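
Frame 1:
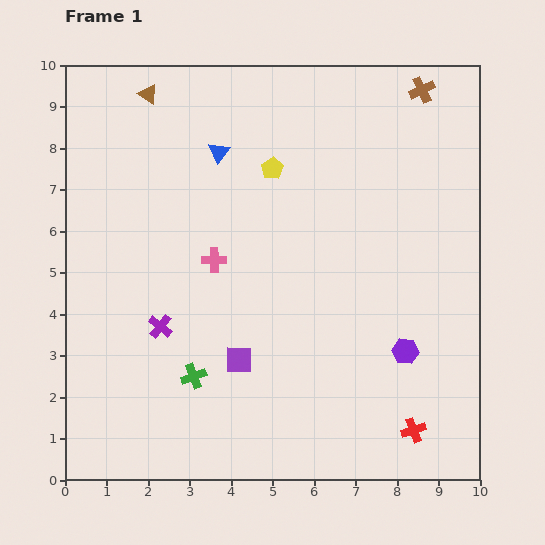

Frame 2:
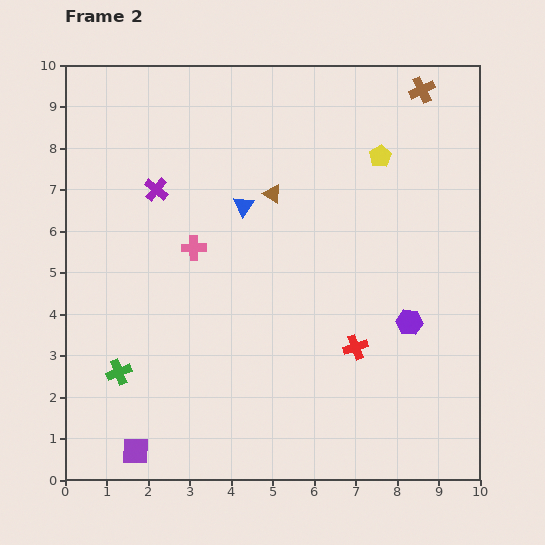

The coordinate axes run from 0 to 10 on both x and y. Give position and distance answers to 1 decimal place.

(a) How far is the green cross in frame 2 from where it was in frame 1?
1.8

The green cross moved from (3.1, 2.5) to (1.3, 2.6), a distance of √(1.8² + 0.1²) ≈ 1.8.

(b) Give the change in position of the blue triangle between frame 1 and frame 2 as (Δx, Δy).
(0.6, -1.3)

The blue triangle was at (3.7, 7.9) in frame 1 and (4.3, 6.6) in frame 2.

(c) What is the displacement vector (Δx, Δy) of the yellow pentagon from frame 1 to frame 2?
(2.6, 0.3)

The yellow pentagon was at (5.0, 7.5) in frame 1 and (7.6, 7.8) in frame 2.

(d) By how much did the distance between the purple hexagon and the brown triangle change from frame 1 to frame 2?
-4.3

Distance in frame 1: 8.8. Distance in frame 2: 4.5.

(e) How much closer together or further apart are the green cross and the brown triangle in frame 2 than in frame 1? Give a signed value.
-1.2

Distance in frame 1: 6.9. Distance in frame 2: 5.7.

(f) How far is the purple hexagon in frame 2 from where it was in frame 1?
0.7

The purple hexagon moved from (8.2, 3.1) to (8.3, 3.8), a distance of √(0.1² + 0.7²) ≈ 0.7.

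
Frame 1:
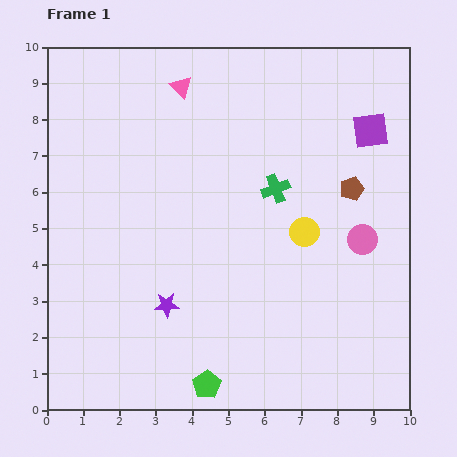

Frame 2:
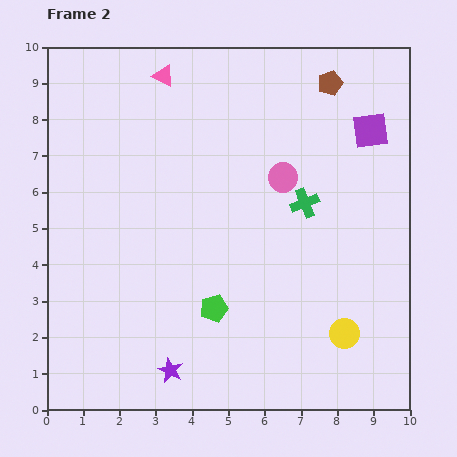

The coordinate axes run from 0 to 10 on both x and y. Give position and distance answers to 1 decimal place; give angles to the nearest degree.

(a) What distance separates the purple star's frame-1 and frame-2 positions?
1.8

The purple star moved from (3.3, 2.9) to (3.4, 1.1), a distance of √(0.1² + 1.8²) ≈ 1.8.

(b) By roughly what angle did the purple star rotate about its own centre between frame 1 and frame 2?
28° clockwise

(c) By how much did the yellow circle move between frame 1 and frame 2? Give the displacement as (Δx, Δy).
(1.1, -2.8)

The yellow circle was at (7.1, 4.9) in frame 1 and (8.2, 2.1) in frame 2.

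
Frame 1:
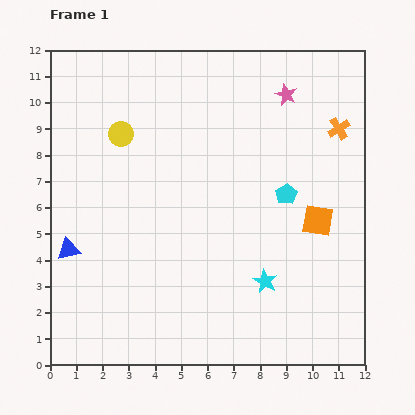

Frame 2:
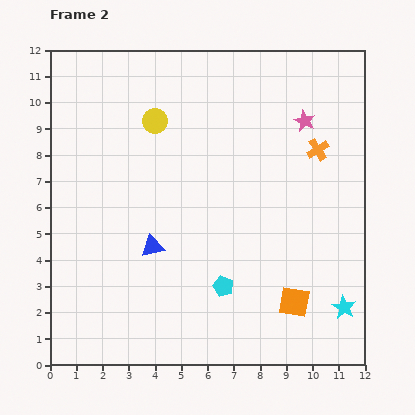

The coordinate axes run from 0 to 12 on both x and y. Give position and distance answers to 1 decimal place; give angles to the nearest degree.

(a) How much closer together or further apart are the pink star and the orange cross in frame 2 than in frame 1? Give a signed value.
-1.2

Distance in frame 1: 2.4. Distance in frame 2: 1.2.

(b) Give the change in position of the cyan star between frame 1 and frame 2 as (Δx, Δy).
(3.0, -1.0)

The cyan star was at (8.2, 3.2) in frame 1 and (11.2, 2.2) in frame 2.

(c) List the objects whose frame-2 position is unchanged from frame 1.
none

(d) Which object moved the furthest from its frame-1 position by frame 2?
the cyan pentagon

(moved 4.2; next 3.2)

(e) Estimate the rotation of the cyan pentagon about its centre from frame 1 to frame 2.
19° counter-clockwise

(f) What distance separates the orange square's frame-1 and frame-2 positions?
3.2

The orange square moved from (10.2, 5.5) to (9.3, 2.4), a distance of √(0.9² + 3.1²) ≈ 3.2.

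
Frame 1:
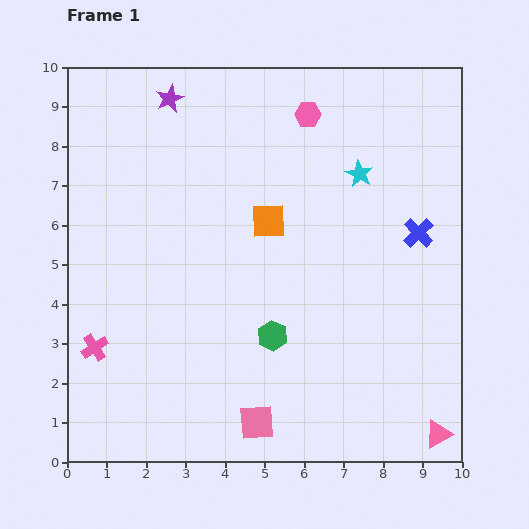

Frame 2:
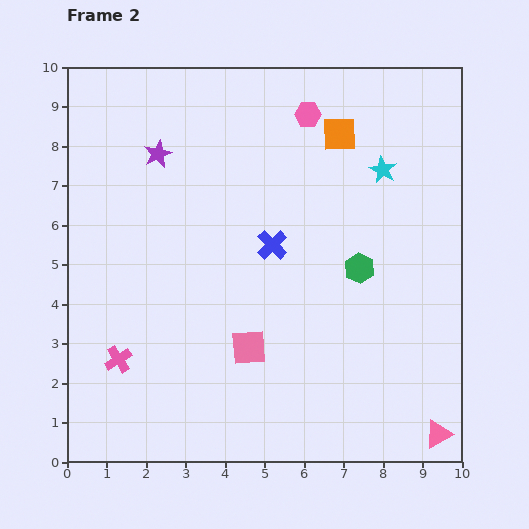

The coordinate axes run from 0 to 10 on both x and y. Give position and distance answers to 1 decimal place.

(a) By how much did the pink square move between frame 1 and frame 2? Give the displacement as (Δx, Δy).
(-0.2, 1.9)

The pink square was at (4.8, 1.0) in frame 1 and (4.6, 2.9) in frame 2.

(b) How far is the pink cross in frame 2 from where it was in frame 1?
0.7

The pink cross moved from (0.7, 2.9) to (1.3, 2.6), a distance of √(0.6² + 0.3²) ≈ 0.7.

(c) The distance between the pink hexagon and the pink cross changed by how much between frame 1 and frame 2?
-0.2

Distance in frame 1: 8.0. Distance in frame 2: 7.8.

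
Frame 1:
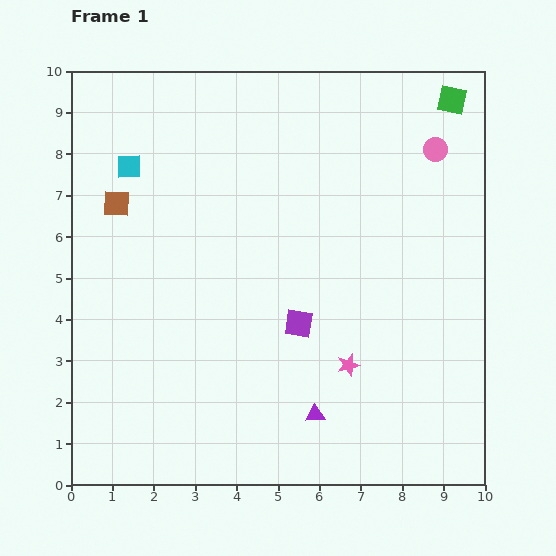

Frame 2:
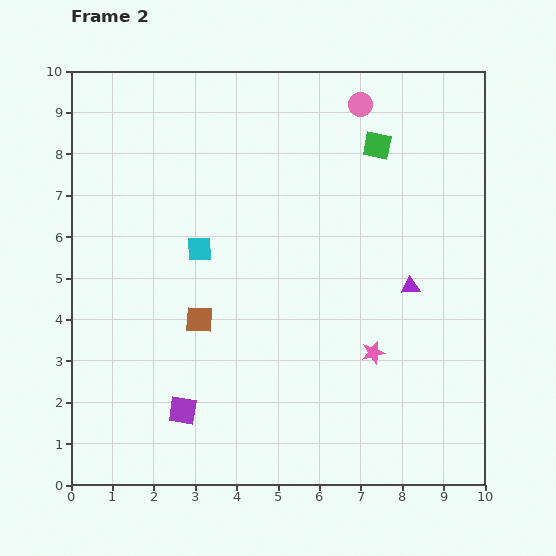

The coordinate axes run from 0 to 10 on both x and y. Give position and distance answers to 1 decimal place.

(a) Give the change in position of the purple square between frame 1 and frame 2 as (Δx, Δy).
(-2.8, -2.1)

The purple square was at (5.5, 3.9) in frame 1 and (2.7, 1.8) in frame 2.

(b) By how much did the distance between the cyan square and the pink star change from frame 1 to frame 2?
-2.3

Distance in frame 1: 7.2. Distance in frame 2: 4.9.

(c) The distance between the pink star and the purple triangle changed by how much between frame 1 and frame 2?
+0.4

Distance in frame 1: 1.4. Distance in frame 2: 1.8.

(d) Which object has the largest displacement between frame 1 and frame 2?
the purple triangle

(moved 3.9; next 3.5)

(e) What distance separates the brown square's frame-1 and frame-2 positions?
3.4

The brown square moved from (1.1, 6.8) to (3.1, 4.0), a distance of √(2.0² + 2.8²) ≈ 3.4.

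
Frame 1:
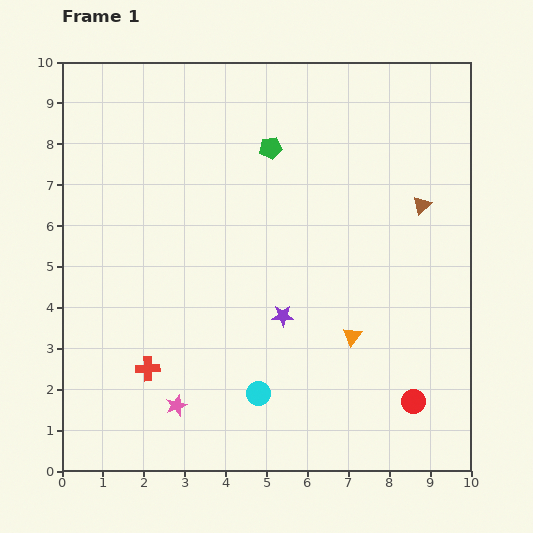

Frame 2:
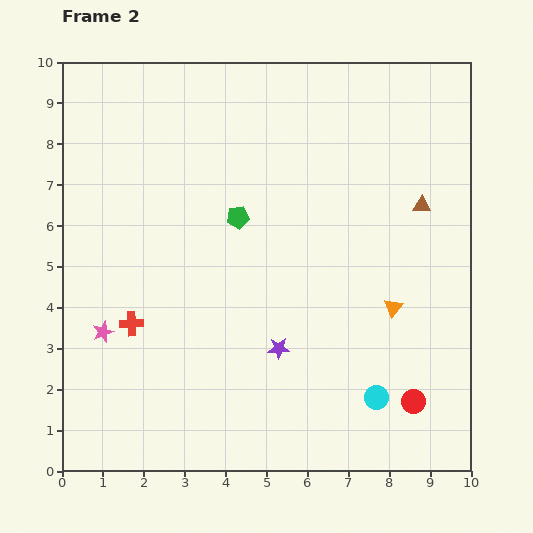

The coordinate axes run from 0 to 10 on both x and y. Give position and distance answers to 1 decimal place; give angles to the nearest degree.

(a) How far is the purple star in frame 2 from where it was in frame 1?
0.8

The purple star moved from (5.4, 3.8) to (5.3, 3.0), a distance of √(0.1² + 0.8²) ≈ 0.8.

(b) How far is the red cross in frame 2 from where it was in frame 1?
1.2

The red cross moved from (2.1, 2.5) to (1.7, 3.6), a distance of √(0.4² + 1.1²) ≈ 1.2.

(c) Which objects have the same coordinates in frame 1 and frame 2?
the red circle, the brown triangle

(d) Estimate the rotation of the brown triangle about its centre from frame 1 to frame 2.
45° clockwise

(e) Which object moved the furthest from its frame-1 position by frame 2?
the cyan circle

(moved 2.9; next 2.5)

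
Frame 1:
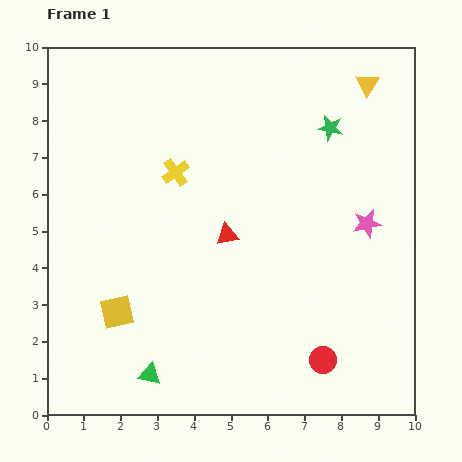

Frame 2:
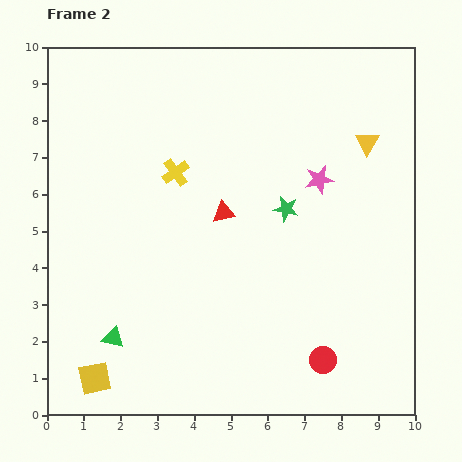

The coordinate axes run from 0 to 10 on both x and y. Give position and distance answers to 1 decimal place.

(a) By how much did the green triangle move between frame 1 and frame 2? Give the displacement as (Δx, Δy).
(-1.0, 1.0)

The green triangle was at (2.8, 1.1) in frame 1 and (1.8, 2.1) in frame 2.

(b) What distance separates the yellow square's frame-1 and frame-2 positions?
1.9

The yellow square moved from (1.9, 2.8) to (1.3, 1.0), a distance of √(0.6² + 1.8²) ≈ 1.9.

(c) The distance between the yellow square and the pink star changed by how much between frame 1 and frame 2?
+0.9

Distance in frame 1: 7.2. Distance in frame 2: 8.1.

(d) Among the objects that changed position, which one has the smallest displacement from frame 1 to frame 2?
the red triangle

(moved 0.6)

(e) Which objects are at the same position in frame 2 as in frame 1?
the red circle, the yellow cross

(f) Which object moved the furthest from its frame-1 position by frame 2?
the green star

(moved 2.5; next 1.9)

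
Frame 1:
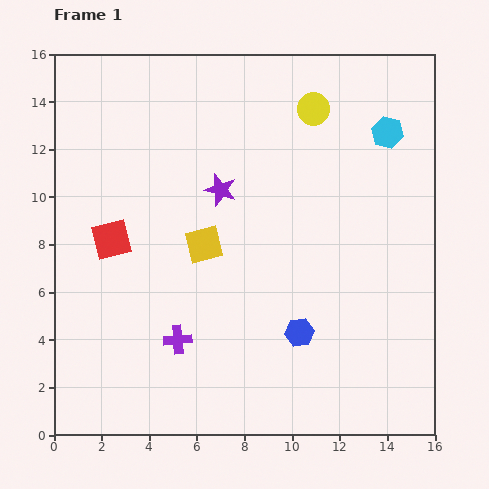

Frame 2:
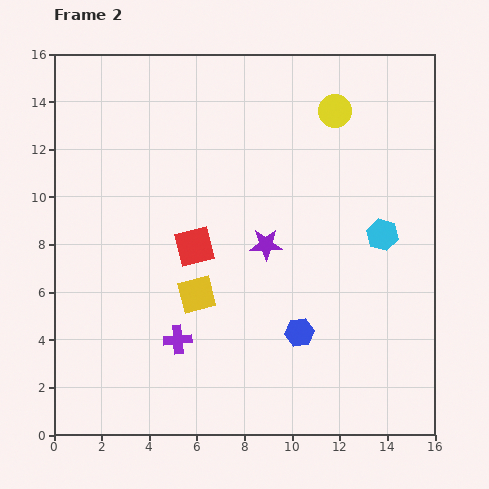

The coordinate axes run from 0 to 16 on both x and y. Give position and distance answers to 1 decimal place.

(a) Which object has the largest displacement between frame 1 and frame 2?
the cyan hexagon

(moved 4.3; next 3.5)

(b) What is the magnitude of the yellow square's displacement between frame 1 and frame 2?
2.1

The yellow square moved from (6.3, 8.0) to (6.0, 5.9), a distance of √(0.3² + 2.1²) ≈ 2.1.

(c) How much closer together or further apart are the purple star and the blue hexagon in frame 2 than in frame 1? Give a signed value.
-2.8

Distance in frame 1: 6.8. Distance in frame 2: 4.0.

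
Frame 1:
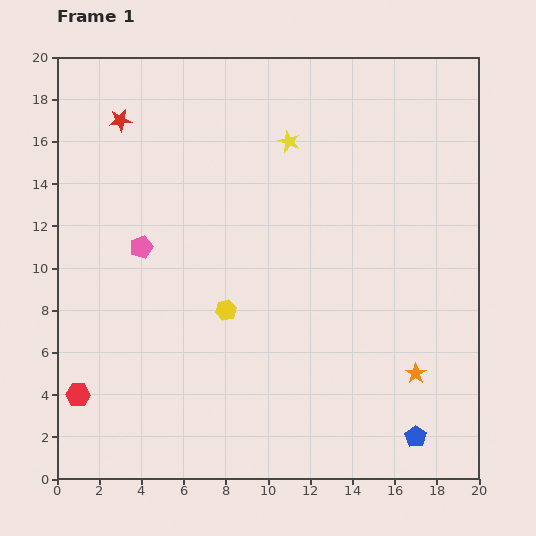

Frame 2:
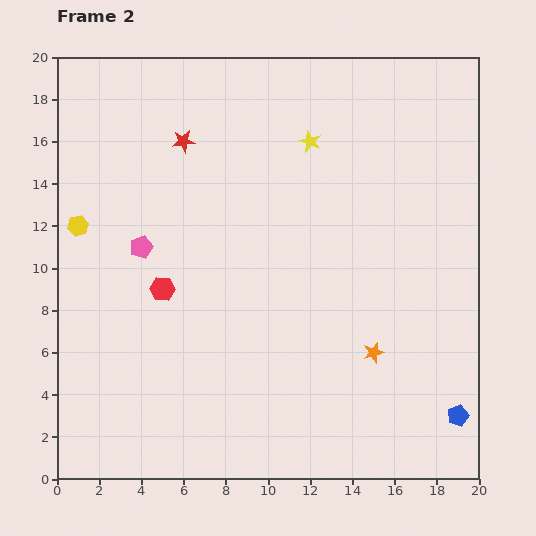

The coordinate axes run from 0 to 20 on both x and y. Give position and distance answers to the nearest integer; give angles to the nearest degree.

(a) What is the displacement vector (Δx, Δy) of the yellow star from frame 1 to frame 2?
(1, 0)

The yellow star was at (11, 16) in frame 1 and (12, 16) in frame 2.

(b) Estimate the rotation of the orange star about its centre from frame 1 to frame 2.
21° clockwise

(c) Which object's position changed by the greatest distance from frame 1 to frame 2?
the yellow hexagon

(moved 8; next 6)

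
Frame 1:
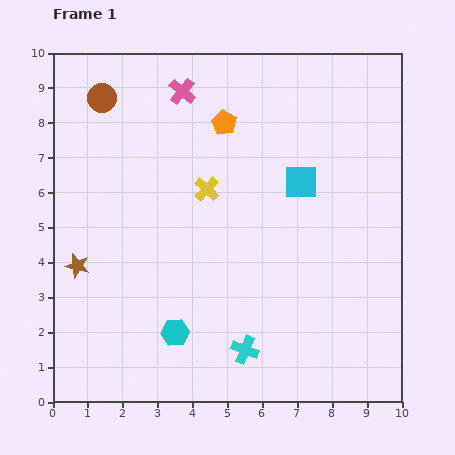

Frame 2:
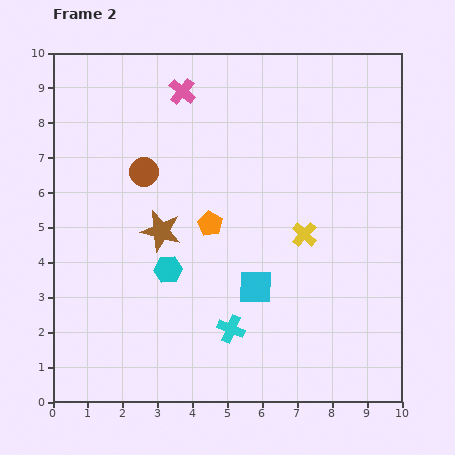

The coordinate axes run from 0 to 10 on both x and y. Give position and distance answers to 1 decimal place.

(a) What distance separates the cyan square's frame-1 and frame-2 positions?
3.3

The cyan square moved from (7.1, 6.3) to (5.8, 3.3), a distance of √(1.3² + 3.0²) ≈ 3.3.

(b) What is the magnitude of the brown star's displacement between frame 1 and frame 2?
2.6

The brown star moved from (0.7, 3.9) to (3.1, 4.9), a distance of √(2.4² + 1.0²) ≈ 2.6.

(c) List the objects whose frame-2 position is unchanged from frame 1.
the pink cross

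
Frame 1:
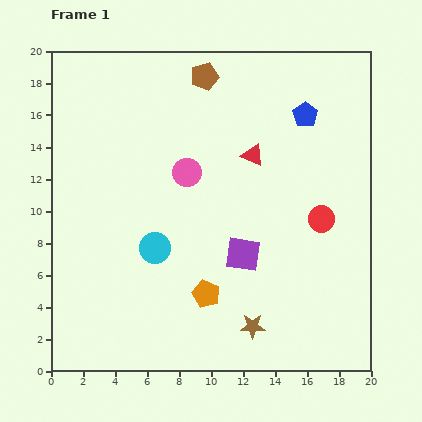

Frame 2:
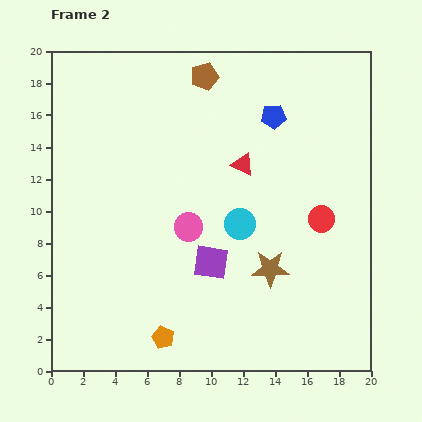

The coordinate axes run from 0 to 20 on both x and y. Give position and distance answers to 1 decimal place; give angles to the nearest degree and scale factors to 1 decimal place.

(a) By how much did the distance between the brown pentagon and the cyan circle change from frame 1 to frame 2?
-1.6

Distance in frame 1: 11.1. Distance in frame 2: 9.5.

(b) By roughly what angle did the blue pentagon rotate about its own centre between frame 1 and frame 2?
31° clockwise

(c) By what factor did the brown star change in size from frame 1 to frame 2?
1.5×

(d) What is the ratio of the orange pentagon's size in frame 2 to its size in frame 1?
0.8×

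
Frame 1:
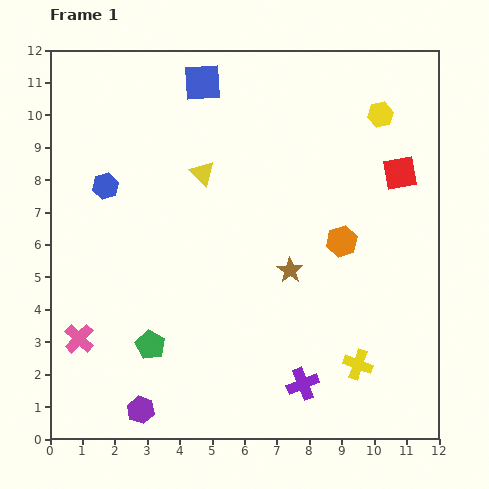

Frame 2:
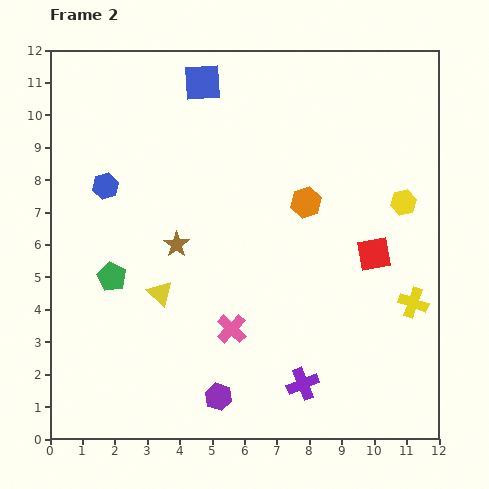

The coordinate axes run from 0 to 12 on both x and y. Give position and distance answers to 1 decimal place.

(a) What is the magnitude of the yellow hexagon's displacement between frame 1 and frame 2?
2.8

The yellow hexagon moved from (10.2, 10.0) to (10.9, 7.3), a distance of √(0.7² + 2.7²) ≈ 2.8.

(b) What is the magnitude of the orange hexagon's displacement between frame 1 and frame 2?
1.6

The orange hexagon moved from (9.0, 6.1) to (7.9, 7.3), a distance of √(1.1² + 1.2²) ≈ 1.6.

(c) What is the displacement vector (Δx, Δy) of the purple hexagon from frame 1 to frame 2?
(2.4, 0.4)

The purple hexagon was at (2.8, 0.9) in frame 1 and (5.2, 1.3) in frame 2.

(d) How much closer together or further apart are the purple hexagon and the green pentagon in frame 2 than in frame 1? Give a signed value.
+3.0

Distance in frame 1: 2.0. Distance in frame 2: 5.0.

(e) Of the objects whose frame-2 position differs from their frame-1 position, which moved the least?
the orange hexagon

(moved 1.6)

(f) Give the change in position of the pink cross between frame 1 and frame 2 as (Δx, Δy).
(4.7, 0.3)

The pink cross was at (0.9, 3.1) in frame 1 and (5.6, 3.4) in frame 2.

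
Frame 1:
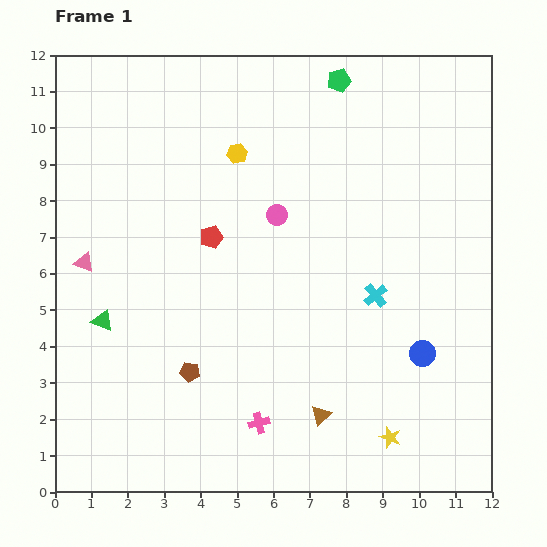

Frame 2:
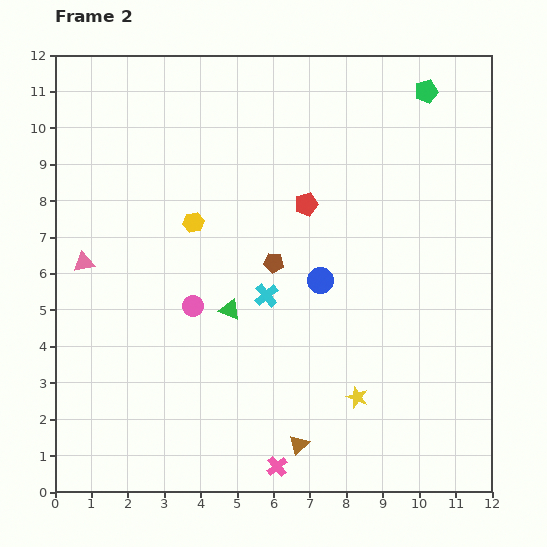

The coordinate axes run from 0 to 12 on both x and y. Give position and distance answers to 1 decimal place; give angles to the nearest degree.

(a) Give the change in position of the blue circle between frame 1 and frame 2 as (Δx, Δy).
(-2.8, 2.0)

The blue circle was at (10.1, 3.8) in frame 1 and (7.3, 5.8) in frame 2.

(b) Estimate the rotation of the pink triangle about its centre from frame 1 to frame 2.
29° counter-clockwise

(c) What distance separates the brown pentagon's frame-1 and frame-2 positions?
3.8

The brown pentagon moved from (3.7, 3.3) to (6.0, 6.3), a distance of √(2.3² + 3.0²) ≈ 3.8.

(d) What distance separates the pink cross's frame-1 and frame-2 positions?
1.3

The pink cross moved from (5.6, 1.9) to (6.1, 0.7), a distance of √(0.5² + 1.2²) ≈ 1.3.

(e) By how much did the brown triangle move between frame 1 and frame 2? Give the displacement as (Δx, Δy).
(-0.6, -0.8)

The brown triangle was at (7.3, 2.1) in frame 1 and (6.7, 1.3) in frame 2.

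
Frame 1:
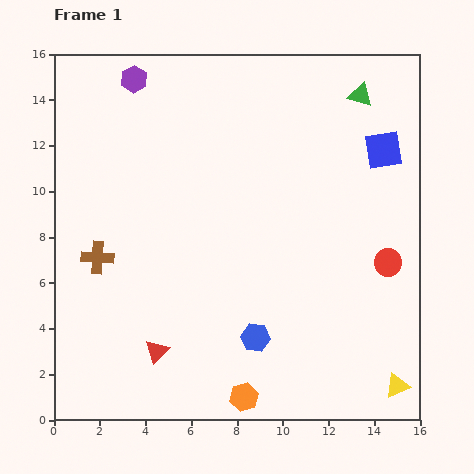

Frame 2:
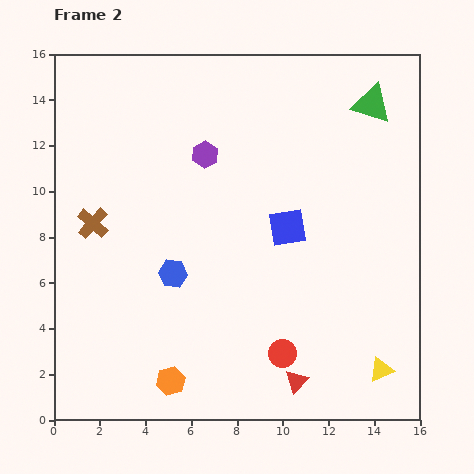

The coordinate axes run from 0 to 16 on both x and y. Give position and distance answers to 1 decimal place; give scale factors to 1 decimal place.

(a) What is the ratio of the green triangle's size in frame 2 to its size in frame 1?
1.6×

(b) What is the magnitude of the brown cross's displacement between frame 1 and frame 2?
1.5

The brown cross moved from (1.9, 7.1) to (1.7, 8.6), a distance of √(0.2² + 1.5²) ≈ 1.5.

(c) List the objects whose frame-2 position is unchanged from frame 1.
none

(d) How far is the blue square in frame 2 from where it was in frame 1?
5.4

The blue square moved from (14.4, 11.8) to (10.2, 8.4), a distance of √(4.2² + 3.4²) ≈ 5.4.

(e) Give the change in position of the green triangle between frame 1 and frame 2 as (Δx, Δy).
(0.5, -0.4)

The green triangle was at (13.4, 14.2) in frame 1 and (13.9, 13.8) in frame 2.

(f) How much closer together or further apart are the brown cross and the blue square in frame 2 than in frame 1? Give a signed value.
-4.9

Distance in frame 1: 13.4. Distance in frame 2: 8.5.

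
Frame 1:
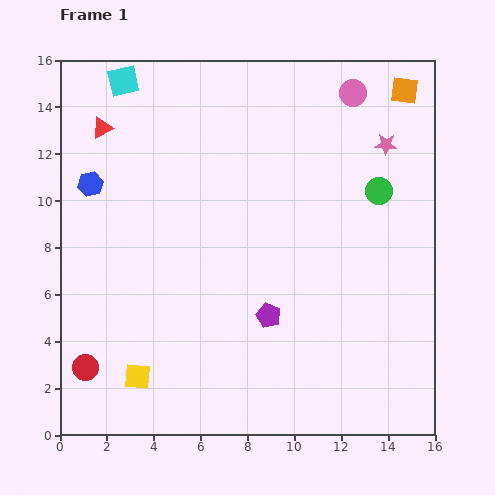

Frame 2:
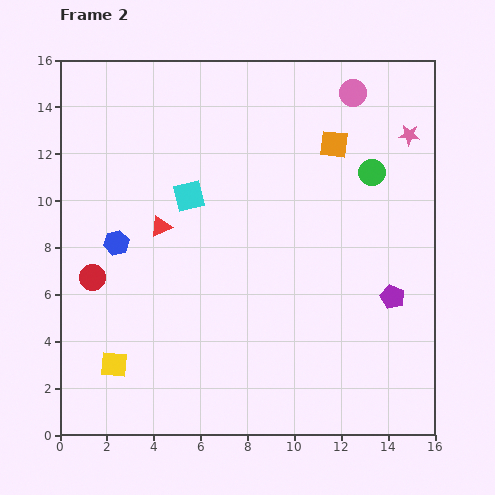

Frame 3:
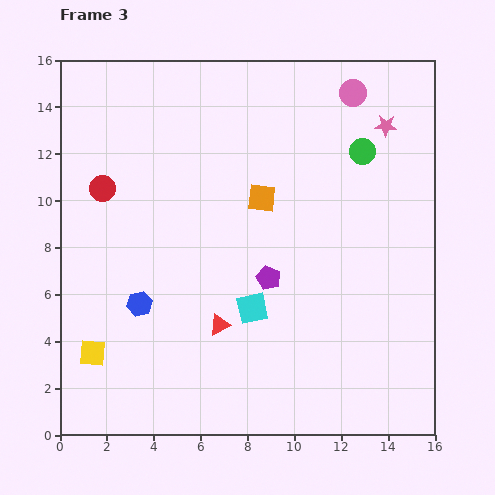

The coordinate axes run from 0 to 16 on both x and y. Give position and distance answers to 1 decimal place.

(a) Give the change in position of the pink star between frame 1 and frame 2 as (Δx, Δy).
(1.0, 0.4)

The pink star was at (13.9, 12.4) in frame 1 and (14.9, 12.8) in frame 2.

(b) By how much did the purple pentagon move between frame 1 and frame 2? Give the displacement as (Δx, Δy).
(5.3, 0.8)

The purple pentagon was at (8.9, 5.1) in frame 1 and (14.2, 5.9) in frame 2.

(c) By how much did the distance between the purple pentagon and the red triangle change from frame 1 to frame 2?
-0.4

Distance in frame 1: 10.7. Distance in frame 2: 10.3.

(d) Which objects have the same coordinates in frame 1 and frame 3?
the pink circle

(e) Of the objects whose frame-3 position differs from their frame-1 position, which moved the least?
the pink star

(moved 0.8)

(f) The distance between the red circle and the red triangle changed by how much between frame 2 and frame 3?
+4.1

Distance in frame 2: 3.6. Distance in frame 3: 7.7.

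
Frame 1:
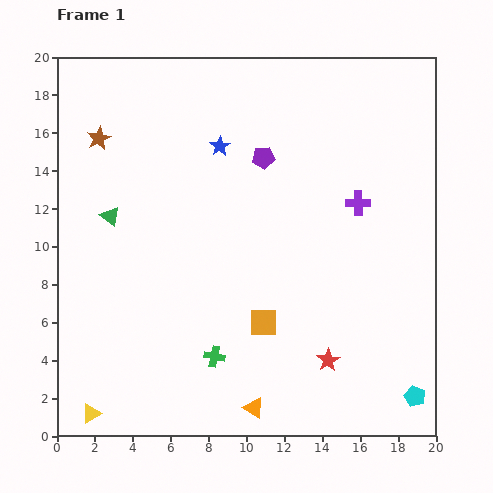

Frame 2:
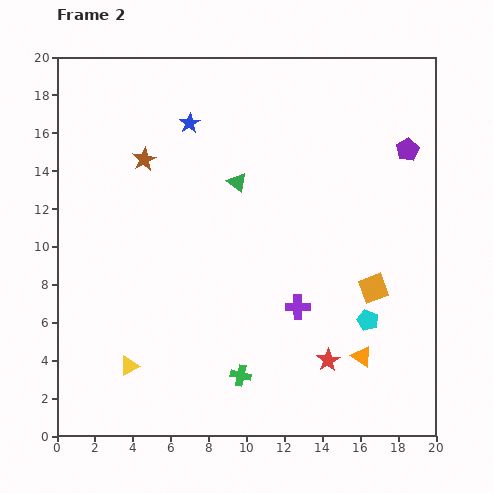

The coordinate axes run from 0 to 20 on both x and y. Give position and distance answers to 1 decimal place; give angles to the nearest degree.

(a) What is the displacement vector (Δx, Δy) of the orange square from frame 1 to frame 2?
(5.8, 1.8)

The orange square was at (10.9, 6.0) in frame 1 and (16.7, 7.8) in frame 2.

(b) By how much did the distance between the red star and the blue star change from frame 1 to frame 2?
+1.8

Distance in frame 1: 12.7. Distance in frame 2: 14.5.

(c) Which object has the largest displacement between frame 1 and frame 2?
the purple pentagon

(moved 7.6; next 6.9)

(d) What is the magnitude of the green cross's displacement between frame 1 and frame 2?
1.7

The green cross moved from (8.3, 4.2) to (9.7, 3.2), a distance of √(1.4² + 1.0²) ≈ 1.7.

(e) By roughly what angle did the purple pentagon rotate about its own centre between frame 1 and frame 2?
24° counter-clockwise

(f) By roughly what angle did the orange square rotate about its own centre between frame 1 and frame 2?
21° counter-clockwise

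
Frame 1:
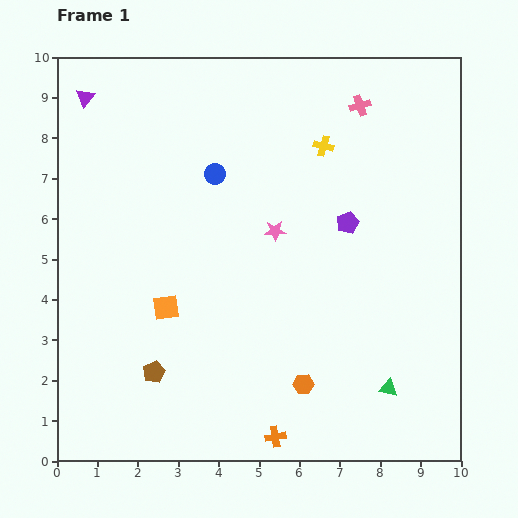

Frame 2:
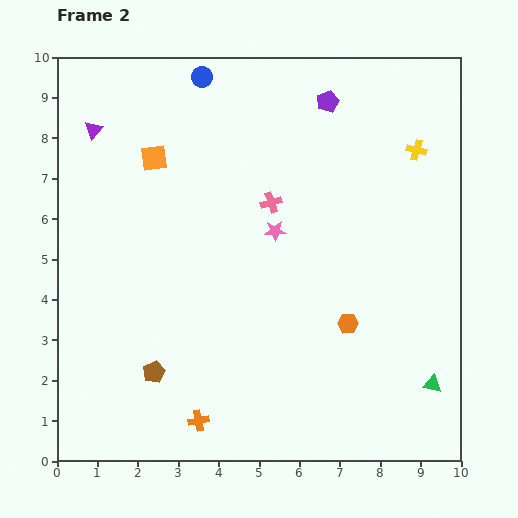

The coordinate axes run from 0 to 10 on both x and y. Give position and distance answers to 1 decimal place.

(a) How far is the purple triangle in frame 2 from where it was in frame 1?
0.8

The purple triangle moved from (0.7, 9.0) to (0.9, 8.2), a distance of √(0.2² + 0.8²) ≈ 0.8.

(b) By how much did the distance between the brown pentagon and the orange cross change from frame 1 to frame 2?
-1.8

Distance in frame 1: 3.4. Distance in frame 2: 1.6.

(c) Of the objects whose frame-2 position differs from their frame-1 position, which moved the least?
the purple triangle

(moved 0.8)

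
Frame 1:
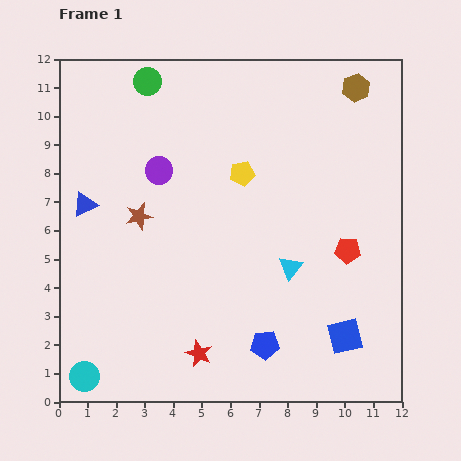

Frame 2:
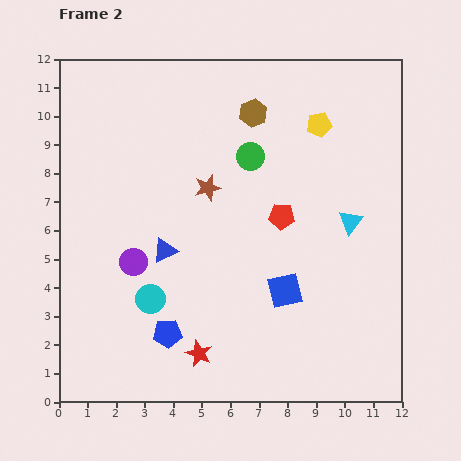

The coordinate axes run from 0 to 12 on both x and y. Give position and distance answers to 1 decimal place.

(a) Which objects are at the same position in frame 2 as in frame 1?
the red star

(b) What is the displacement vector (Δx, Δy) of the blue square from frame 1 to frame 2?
(-2.1, 1.6)

The blue square was at (10.0, 2.3) in frame 1 and (7.9, 3.9) in frame 2.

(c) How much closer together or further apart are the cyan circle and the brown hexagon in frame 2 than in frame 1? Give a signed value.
-6.5

Distance in frame 1: 13.9. Distance in frame 2: 7.4.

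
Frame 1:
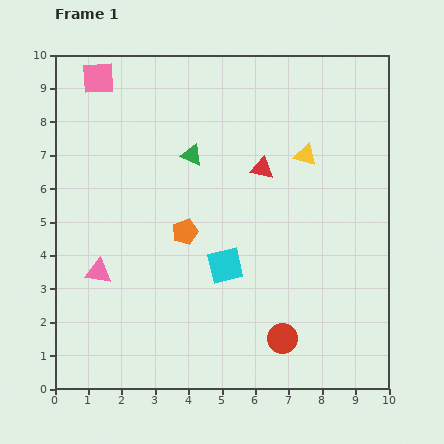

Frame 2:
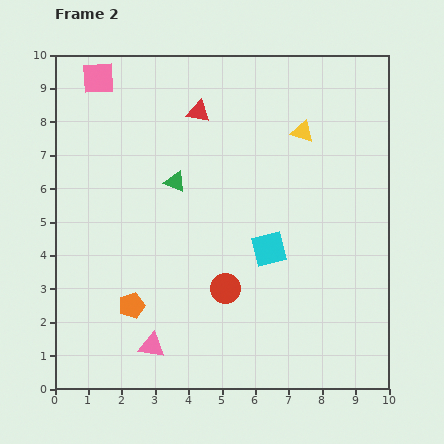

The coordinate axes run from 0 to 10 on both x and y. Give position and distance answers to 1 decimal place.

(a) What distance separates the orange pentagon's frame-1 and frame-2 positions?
2.7

The orange pentagon moved from (3.9, 4.7) to (2.3, 2.5), a distance of √(1.6² + 2.2²) ≈ 2.7.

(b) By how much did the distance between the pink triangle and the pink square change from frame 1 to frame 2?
+2.4

Distance in frame 1: 5.8. Distance in frame 2: 8.2.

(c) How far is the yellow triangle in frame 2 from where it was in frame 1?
0.7

The yellow triangle moved from (7.5, 7.0) to (7.4, 7.7), a distance of √(0.1² + 0.7²) ≈ 0.7.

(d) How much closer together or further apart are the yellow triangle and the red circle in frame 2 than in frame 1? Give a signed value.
-0.3

Distance in frame 1: 5.5. Distance in frame 2: 5.2.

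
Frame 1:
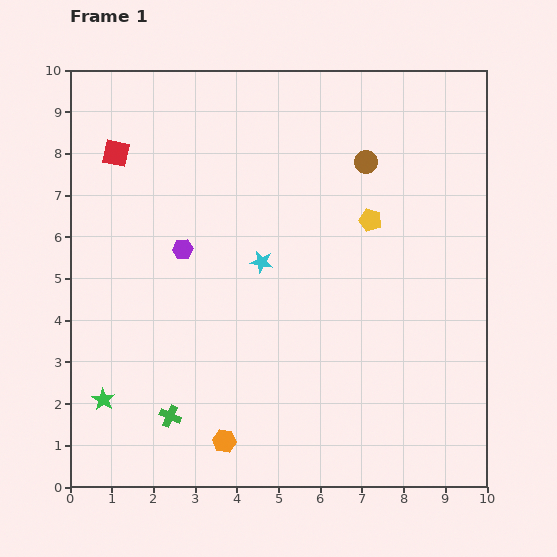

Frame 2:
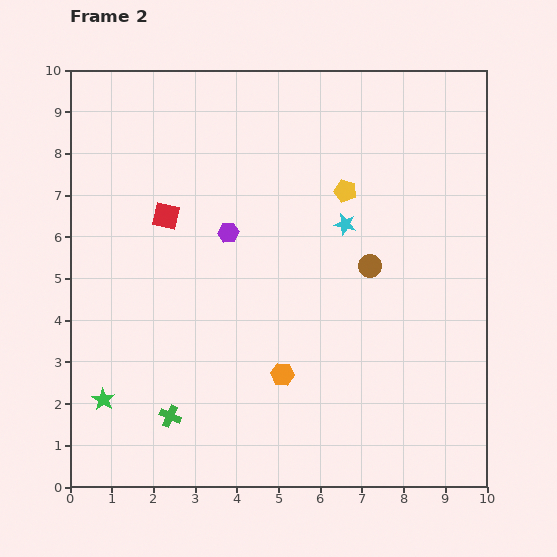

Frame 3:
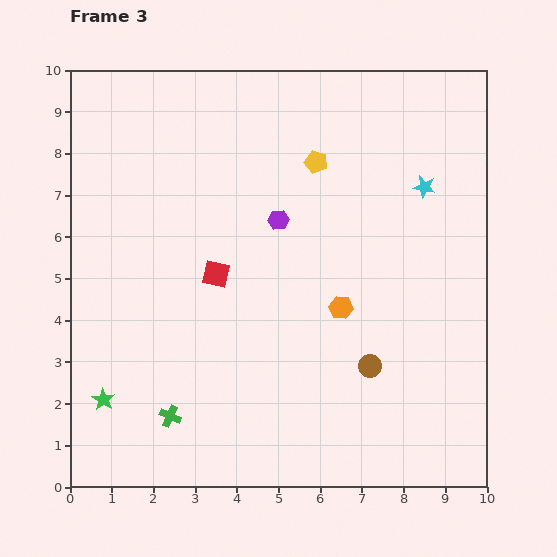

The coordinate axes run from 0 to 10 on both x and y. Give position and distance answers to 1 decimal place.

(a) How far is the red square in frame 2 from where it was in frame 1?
1.9

The red square moved from (1.1, 8.0) to (2.3, 6.5), a distance of √(1.2² + 1.5²) ≈ 1.9.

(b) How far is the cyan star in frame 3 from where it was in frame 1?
4.3

The cyan star moved from (4.6, 5.4) to (8.5, 7.2), a distance of √(3.9² + 1.8²) ≈ 4.3.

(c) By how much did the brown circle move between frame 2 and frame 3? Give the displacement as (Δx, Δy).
(0.0, -2.4)

The brown circle was at (7.2, 5.3) in frame 2 and (7.2, 2.9) in frame 3.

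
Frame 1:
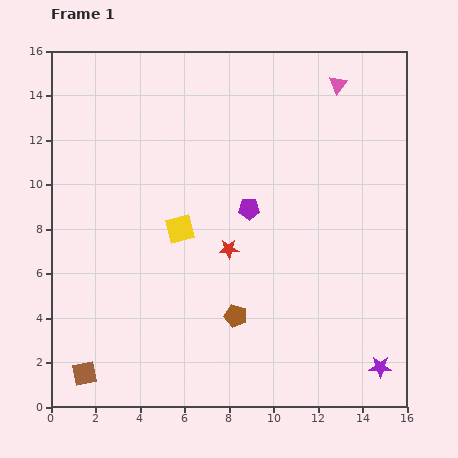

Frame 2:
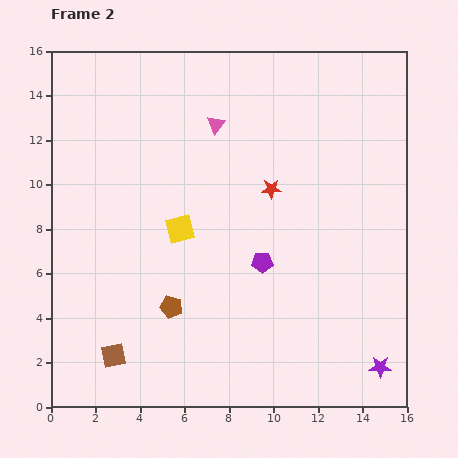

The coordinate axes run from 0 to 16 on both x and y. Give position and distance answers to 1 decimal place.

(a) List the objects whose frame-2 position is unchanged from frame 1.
the yellow square, the purple star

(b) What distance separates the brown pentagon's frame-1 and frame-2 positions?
2.9

The brown pentagon moved from (8.3, 4.1) to (5.4, 4.5), a distance of √(2.9² + 0.4²) ≈ 2.9.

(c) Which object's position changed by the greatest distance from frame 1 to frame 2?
the pink triangle

(moved 5.8; next 3.3)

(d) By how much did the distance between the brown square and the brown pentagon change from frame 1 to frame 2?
-3.9

Distance in frame 1: 7.3. Distance in frame 2: 3.4.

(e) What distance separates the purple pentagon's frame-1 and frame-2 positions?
2.5

The purple pentagon moved from (8.9, 8.9) to (9.5, 6.5), a distance of √(0.6² + 2.4²) ≈ 2.5.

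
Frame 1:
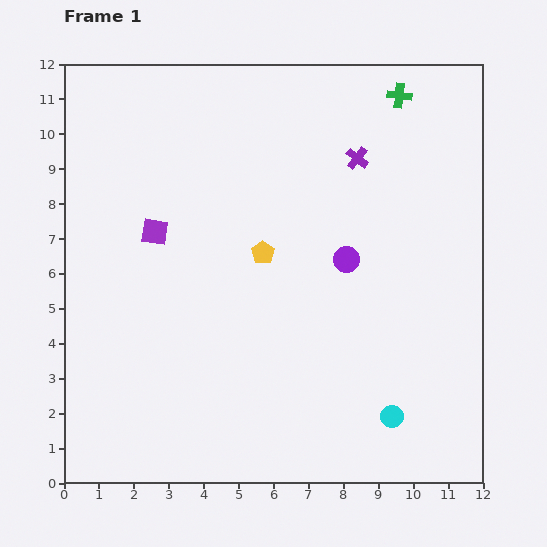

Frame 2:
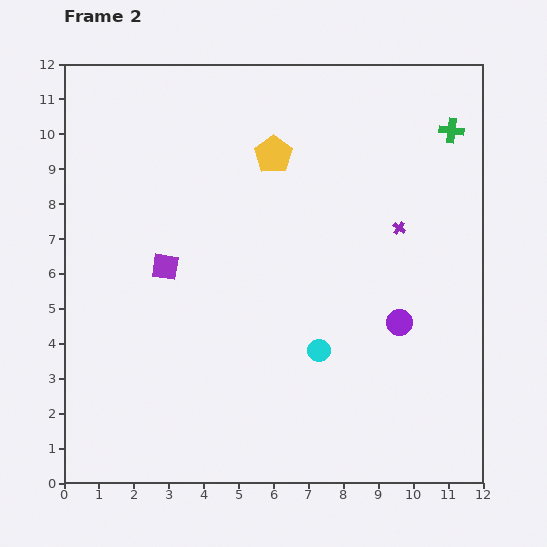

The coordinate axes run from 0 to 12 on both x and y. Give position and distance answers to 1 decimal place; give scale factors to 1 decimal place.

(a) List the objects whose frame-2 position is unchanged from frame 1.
none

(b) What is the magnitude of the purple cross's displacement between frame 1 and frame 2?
2.3

The purple cross moved from (8.4, 9.3) to (9.6, 7.3), a distance of √(1.2² + 2.0²) ≈ 2.3.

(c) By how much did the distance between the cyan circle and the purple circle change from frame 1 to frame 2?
-2.3

Distance in frame 1: 4.7. Distance in frame 2: 2.4.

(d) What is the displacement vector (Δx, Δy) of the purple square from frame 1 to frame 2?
(0.3, -1.0)

The purple square was at (2.6, 7.2) in frame 1 and (2.9, 6.2) in frame 2.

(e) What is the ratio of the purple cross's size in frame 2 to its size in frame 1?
0.6×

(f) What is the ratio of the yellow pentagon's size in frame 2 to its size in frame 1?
1.6×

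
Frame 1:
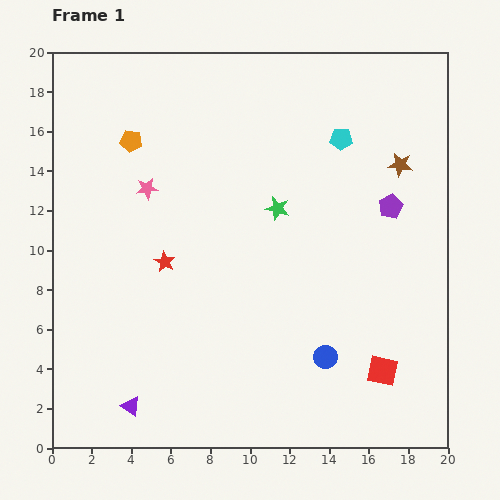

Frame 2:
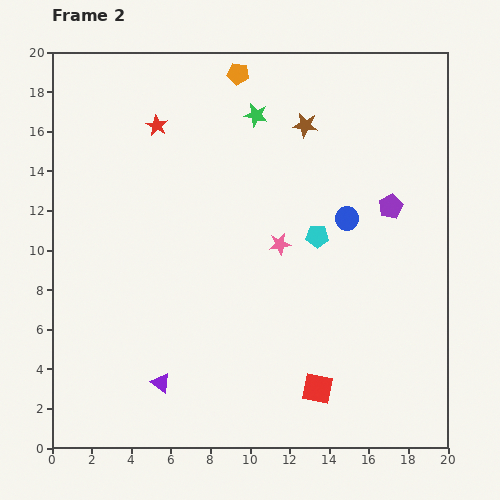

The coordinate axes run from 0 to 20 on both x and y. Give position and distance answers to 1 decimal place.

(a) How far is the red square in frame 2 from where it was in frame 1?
3.4

The red square moved from (16.7, 3.9) to (13.4, 3.0), a distance of √(3.3² + 0.9²) ≈ 3.4.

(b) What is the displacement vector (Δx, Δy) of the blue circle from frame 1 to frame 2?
(1.1, 7.0)

The blue circle was at (13.8, 4.6) in frame 1 and (14.9, 11.6) in frame 2.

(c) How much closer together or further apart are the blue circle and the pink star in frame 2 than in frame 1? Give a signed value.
-8.8

Distance in frame 1: 12.4. Distance in frame 2: 3.6.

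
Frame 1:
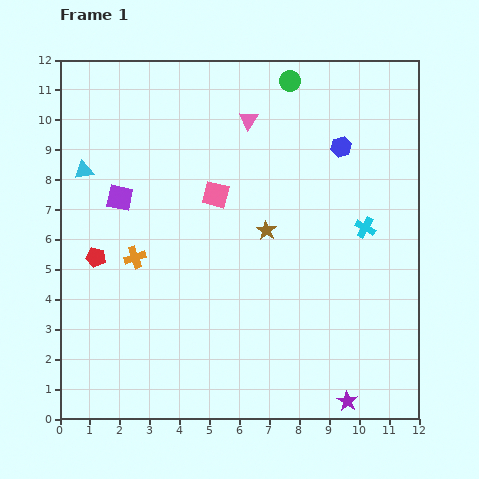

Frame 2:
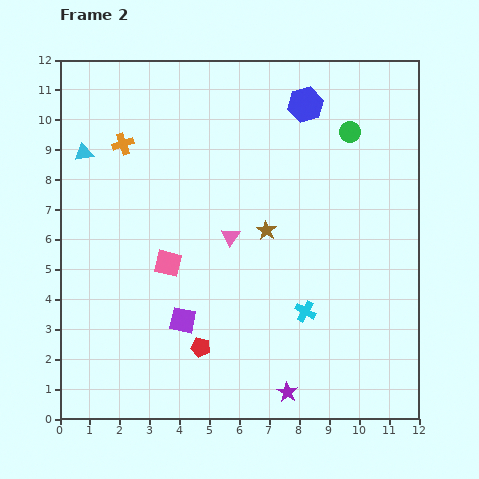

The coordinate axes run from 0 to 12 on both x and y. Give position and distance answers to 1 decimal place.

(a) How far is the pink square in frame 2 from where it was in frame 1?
2.8

The pink square moved from (5.2, 7.5) to (3.6, 5.2), a distance of √(1.6² + 2.3²) ≈ 2.8.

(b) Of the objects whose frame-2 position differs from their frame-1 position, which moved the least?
the cyan triangle

(moved 0.6)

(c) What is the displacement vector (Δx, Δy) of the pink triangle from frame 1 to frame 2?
(-0.6, -3.9)

The pink triangle was at (6.3, 10.0) in frame 1 and (5.7, 6.1) in frame 2.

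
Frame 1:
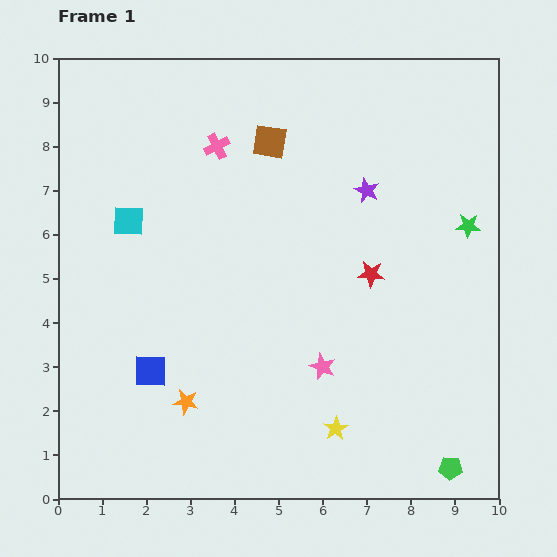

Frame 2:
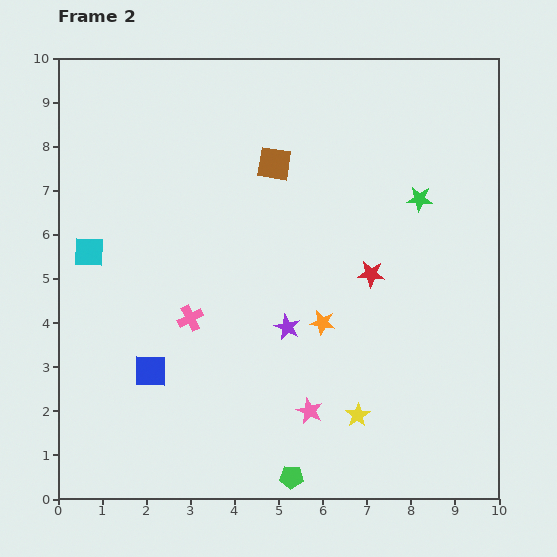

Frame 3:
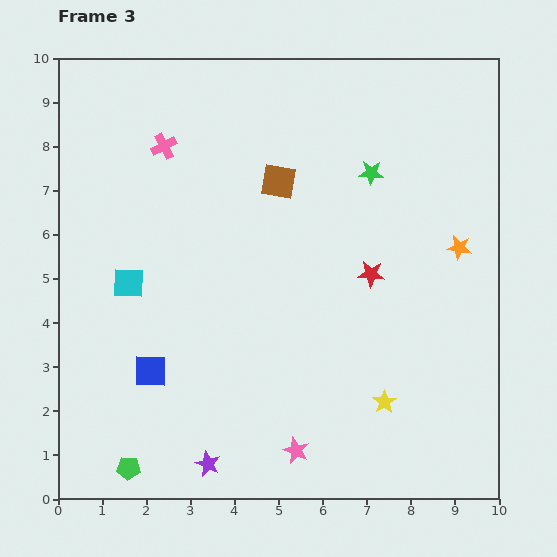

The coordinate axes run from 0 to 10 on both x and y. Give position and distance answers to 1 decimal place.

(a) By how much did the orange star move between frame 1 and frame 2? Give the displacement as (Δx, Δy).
(3.1, 1.8)

The orange star was at (2.9, 2.2) in frame 1 and (6.0, 4.0) in frame 2.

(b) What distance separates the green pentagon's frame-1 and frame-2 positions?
3.6

The green pentagon moved from (8.9, 0.7) to (5.3, 0.5), a distance of √(3.6² + 0.2²) ≈ 3.6.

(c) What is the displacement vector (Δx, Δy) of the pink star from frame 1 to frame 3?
(-0.6, -1.9)

The pink star was at (6.0, 3.0) in frame 1 and (5.4, 1.1) in frame 3.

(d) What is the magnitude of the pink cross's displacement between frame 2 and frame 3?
3.9

The pink cross moved from (3.0, 4.1) to (2.4, 8.0), a distance of √(0.6² + 3.9²) ≈ 3.9.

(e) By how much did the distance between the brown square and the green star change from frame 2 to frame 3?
-1.3

Distance in frame 2: 3.4. Distance in frame 3: 2.1.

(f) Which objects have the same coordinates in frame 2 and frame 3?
the blue square, the red star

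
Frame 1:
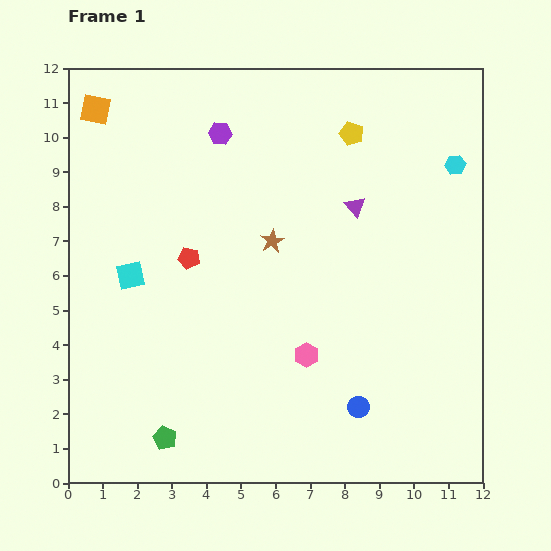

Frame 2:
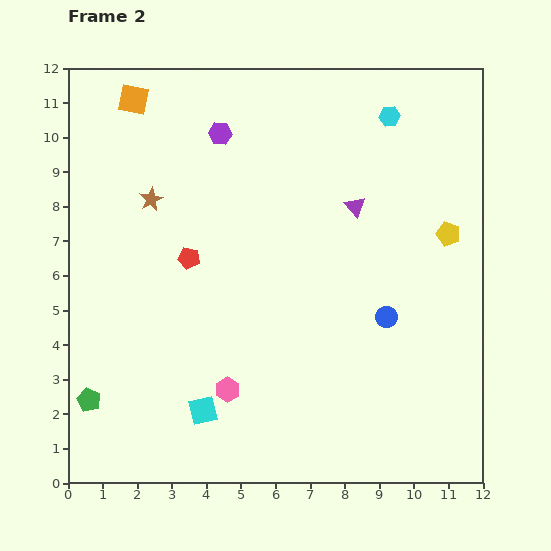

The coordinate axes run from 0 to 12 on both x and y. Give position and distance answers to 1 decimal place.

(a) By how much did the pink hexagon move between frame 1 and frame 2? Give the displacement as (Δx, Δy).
(-2.3, -1.0)

The pink hexagon was at (6.9, 3.7) in frame 1 and (4.6, 2.7) in frame 2.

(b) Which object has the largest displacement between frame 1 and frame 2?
the cyan square

(moved 4.4; next 4.0)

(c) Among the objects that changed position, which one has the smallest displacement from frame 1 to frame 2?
the orange square

(moved 1.1)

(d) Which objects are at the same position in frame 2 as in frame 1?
the purple hexagon, the red pentagon, the purple triangle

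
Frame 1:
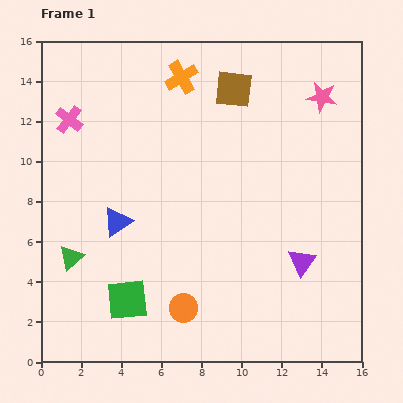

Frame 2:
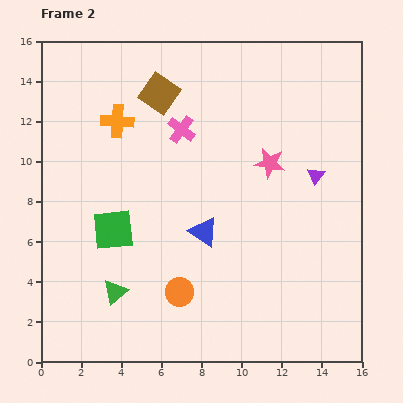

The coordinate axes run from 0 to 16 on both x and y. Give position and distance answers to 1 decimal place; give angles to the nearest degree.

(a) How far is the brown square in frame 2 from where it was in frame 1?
3.7

The brown square moved from (9.6, 13.6) to (5.9, 13.4), a distance of √(3.7² + 0.2²) ≈ 3.7.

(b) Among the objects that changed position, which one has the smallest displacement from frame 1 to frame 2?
the orange circle

(moved 0.8)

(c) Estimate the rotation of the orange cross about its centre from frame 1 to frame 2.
34° clockwise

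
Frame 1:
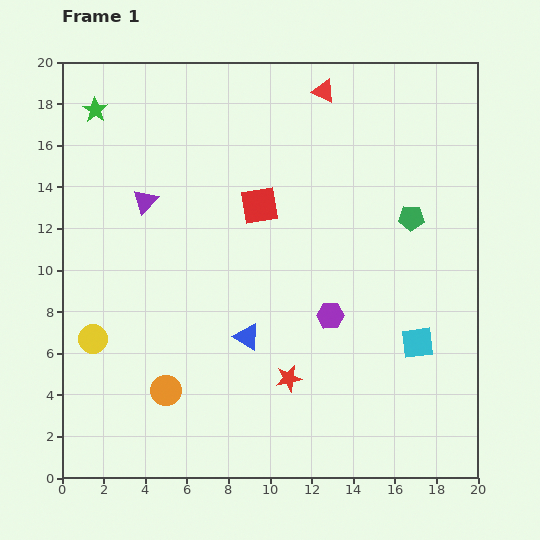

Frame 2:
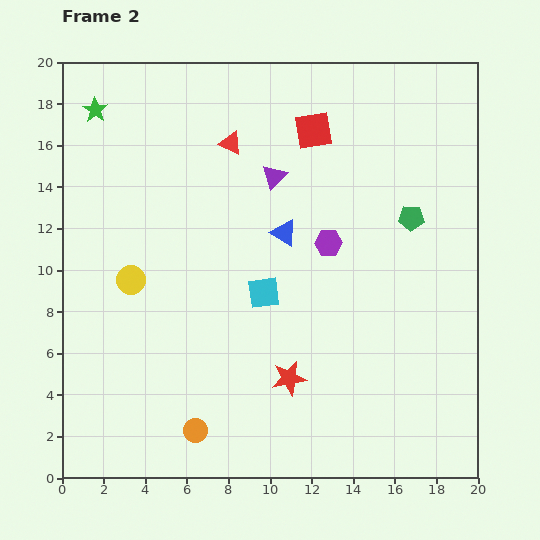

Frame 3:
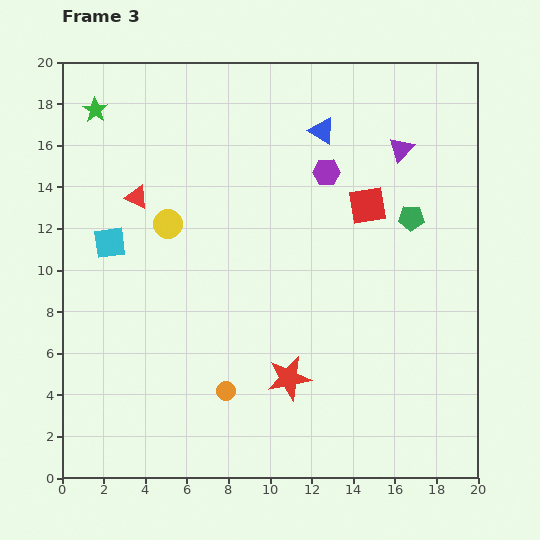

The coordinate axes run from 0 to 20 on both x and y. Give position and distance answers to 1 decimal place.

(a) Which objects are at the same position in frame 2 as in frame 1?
the red star, the green pentagon, the green star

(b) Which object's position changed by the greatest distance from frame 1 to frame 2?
the cyan square

(moved 7.8; next 6.3)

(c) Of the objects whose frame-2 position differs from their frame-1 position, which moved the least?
the orange circle

(moved 2.4)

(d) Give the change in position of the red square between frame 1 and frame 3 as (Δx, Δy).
(5.2, 0.0)

The red square was at (9.5, 13.1) in frame 1 and (14.7, 13.1) in frame 3.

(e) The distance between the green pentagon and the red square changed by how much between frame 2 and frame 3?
-4.1

Distance in frame 2: 6.3. Distance in frame 3: 2.2.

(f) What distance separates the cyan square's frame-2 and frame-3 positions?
7.8

The cyan square moved from (9.7, 8.9) to (2.3, 11.3), a distance of √(7.4² + 2.4²) ≈ 7.8.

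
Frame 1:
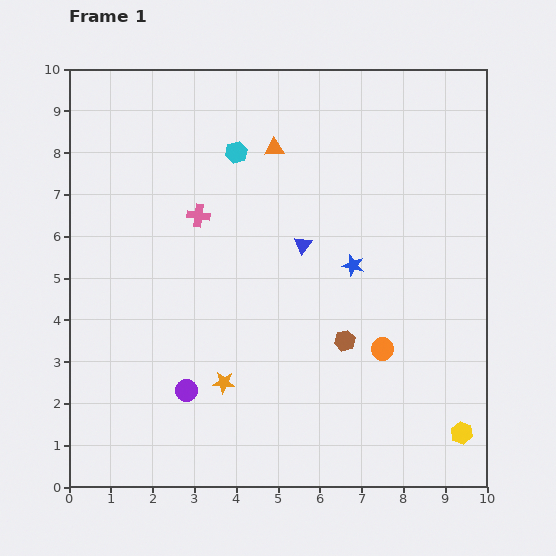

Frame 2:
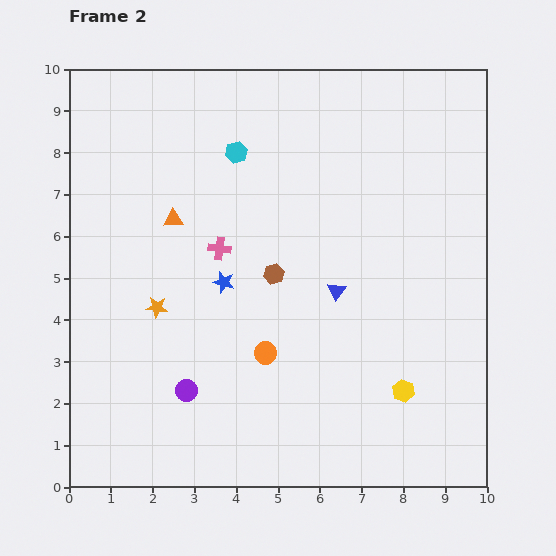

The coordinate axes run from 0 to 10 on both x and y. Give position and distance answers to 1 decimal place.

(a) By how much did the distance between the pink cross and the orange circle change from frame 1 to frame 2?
-2.7

Distance in frame 1: 5.4. Distance in frame 2: 2.7.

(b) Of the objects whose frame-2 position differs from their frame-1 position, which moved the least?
the pink cross

(moved 0.9)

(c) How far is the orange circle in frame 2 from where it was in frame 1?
2.8

The orange circle moved from (7.5, 3.3) to (4.7, 3.2), a distance of √(2.8² + 0.1²) ≈ 2.8.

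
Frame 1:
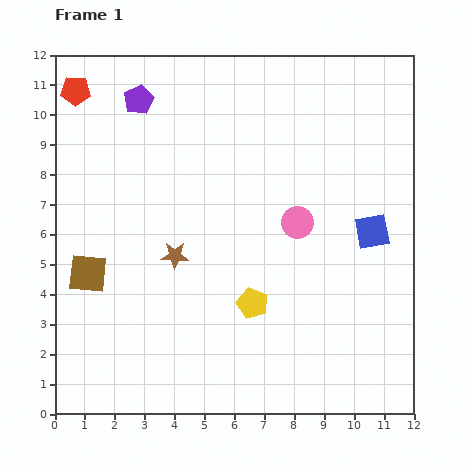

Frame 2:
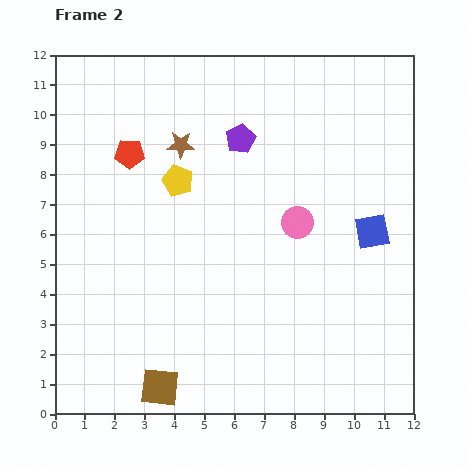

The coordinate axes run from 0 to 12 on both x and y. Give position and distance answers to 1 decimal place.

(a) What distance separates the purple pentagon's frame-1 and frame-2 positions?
3.6

The purple pentagon moved from (2.8, 10.5) to (6.2, 9.2), a distance of √(3.4² + 1.3²) ≈ 3.6.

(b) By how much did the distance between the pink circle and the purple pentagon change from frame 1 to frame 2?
-3.3

Distance in frame 1: 6.7. Distance in frame 2: 3.4.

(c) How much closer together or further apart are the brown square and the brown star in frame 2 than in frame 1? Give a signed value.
+5.1

Distance in frame 1: 3.0. Distance in frame 2: 8.1.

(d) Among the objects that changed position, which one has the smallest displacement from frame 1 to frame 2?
the red pentagon

(moved 2.8)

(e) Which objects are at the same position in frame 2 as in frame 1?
the blue square, the pink circle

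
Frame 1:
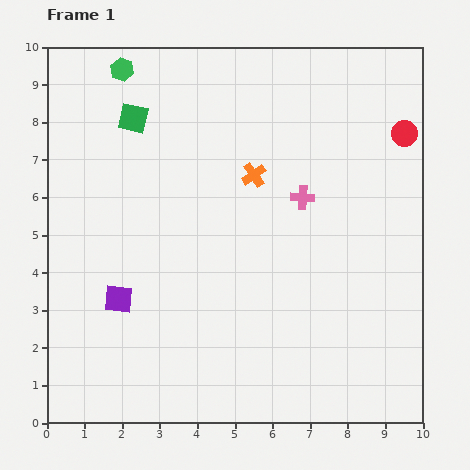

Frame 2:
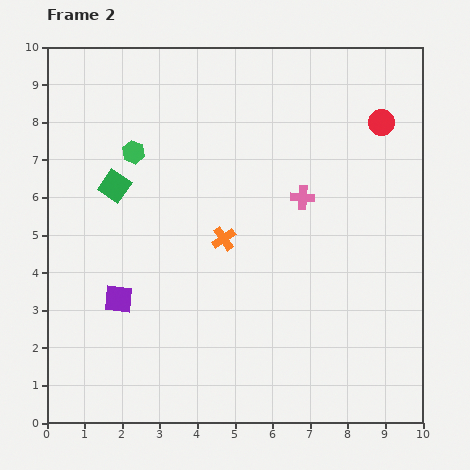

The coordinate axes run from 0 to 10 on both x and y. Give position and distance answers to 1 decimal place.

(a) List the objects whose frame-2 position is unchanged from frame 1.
the purple square, the pink cross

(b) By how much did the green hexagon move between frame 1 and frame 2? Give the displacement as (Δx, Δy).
(0.3, -2.2)

The green hexagon was at (2.0, 9.4) in frame 1 and (2.3, 7.2) in frame 2.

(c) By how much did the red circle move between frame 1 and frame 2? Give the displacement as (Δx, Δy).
(-0.6, 0.3)

The red circle was at (9.5, 7.7) in frame 1 and (8.9, 8.0) in frame 2.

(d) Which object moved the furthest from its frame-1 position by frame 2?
the green hexagon

(moved 2.2; next 1.9)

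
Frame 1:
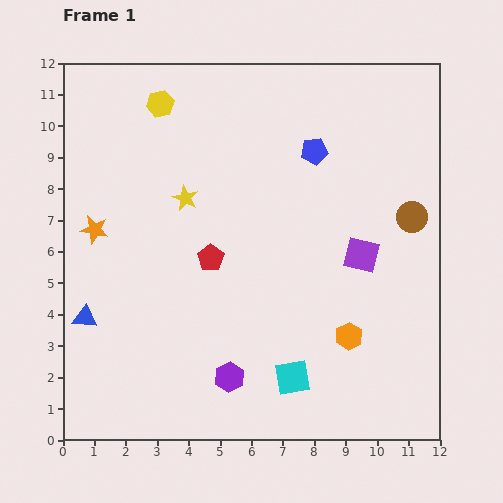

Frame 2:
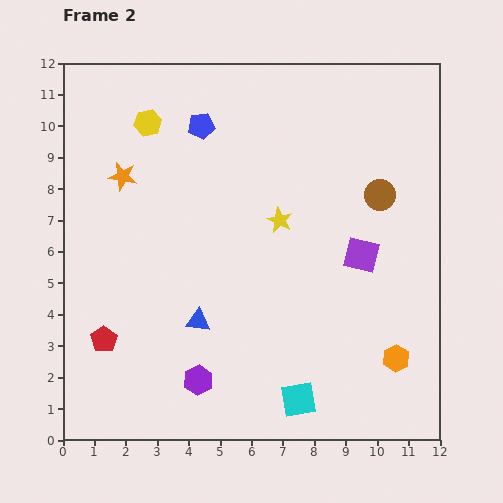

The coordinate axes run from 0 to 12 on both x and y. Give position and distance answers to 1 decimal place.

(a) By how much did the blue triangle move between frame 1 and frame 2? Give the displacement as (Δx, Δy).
(3.6, -0.1)

The blue triangle was at (0.7, 3.9) in frame 1 and (4.3, 3.8) in frame 2.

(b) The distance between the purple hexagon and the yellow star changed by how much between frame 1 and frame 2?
-0.2

Distance in frame 1: 5.9. Distance in frame 2: 5.7.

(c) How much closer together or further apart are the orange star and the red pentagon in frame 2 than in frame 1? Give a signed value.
+1.4

Distance in frame 1: 3.8. Distance in frame 2: 5.2.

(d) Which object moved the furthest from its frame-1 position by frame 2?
the red pentagon

(moved 4.3; next 3.7)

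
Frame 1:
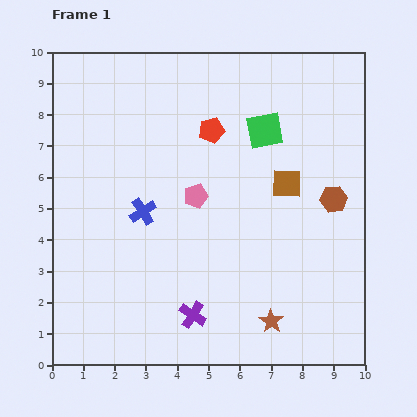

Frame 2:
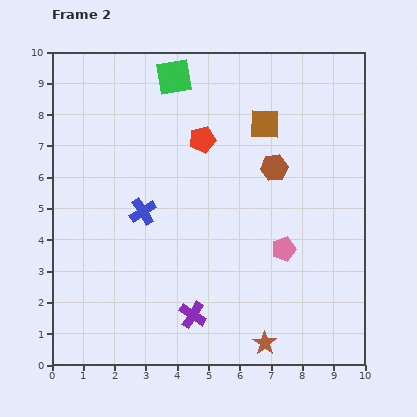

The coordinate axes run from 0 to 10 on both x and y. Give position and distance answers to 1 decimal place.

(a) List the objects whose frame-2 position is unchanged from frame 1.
the blue cross, the purple cross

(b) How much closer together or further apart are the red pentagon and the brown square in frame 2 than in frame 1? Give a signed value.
-0.8

Distance in frame 1: 2.9. Distance in frame 2: 2.1.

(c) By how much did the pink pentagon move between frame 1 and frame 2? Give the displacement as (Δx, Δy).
(2.8, -1.7)

The pink pentagon was at (4.6, 5.4) in frame 1 and (7.4, 3.7) in frame 2.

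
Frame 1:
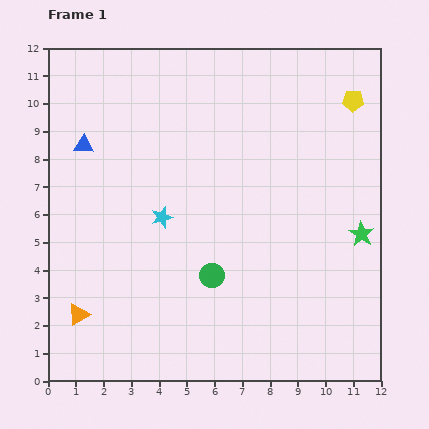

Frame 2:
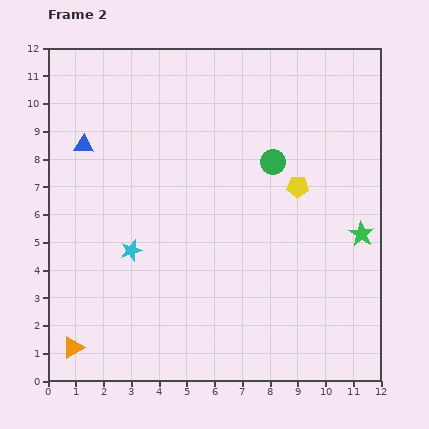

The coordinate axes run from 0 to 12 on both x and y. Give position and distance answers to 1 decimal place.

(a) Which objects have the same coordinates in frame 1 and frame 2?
the blue triangle, the green star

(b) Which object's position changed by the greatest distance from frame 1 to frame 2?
the green circle

(moved 4.7; next 3.7)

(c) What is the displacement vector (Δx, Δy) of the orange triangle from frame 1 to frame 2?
(-0.2, -1.2)

The orange triangle was at (1.1, 2.4) in frame 1 and (0.9, 1.2) in frame 2.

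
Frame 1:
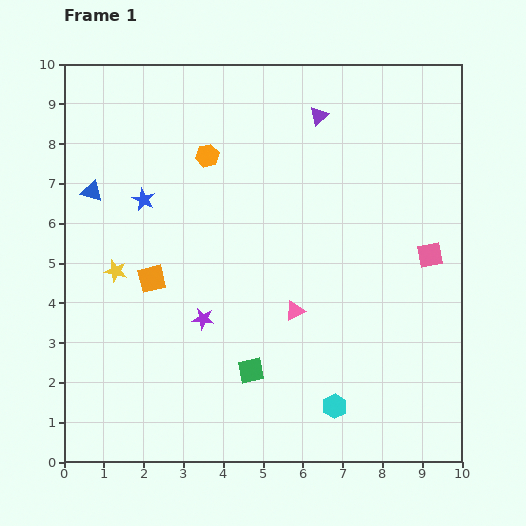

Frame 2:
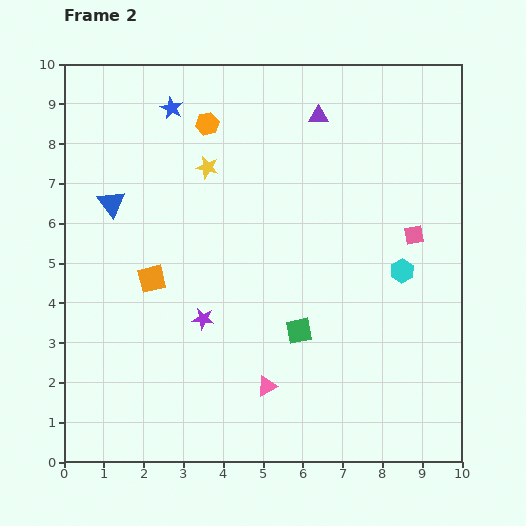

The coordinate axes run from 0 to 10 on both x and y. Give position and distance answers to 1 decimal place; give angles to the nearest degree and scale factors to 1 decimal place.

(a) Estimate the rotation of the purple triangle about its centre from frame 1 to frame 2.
41° clockwise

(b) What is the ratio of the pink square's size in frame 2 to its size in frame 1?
0.8×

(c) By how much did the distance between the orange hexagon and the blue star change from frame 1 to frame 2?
-0.9

Distance in frame 1: 1.9. Distance in frame 2: 1.0.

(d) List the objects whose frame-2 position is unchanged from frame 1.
the orange square, the purple triangle, the purple star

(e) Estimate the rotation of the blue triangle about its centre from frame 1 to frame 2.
37° clockwise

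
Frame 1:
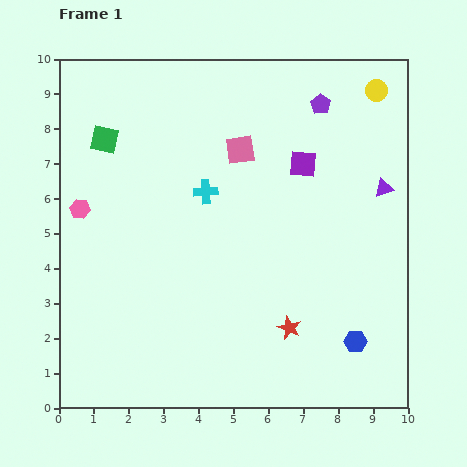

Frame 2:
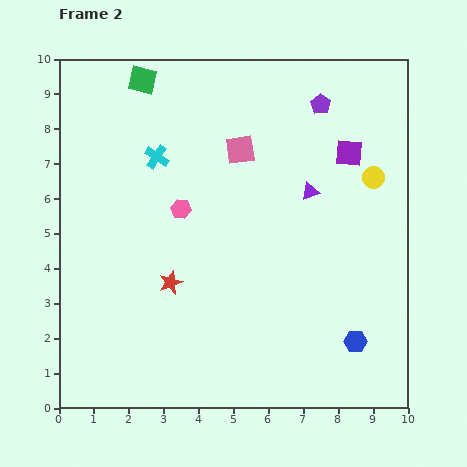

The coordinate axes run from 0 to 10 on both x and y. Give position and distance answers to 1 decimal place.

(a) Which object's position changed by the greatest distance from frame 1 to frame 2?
the red star

(moved 3.6; next 2.9)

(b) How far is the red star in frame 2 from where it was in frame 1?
3.6

The red star moved from (6.6, 2.3) to (3.2, 3.6), a distance of √(3.4² + 1.3²) ≈ 3.6.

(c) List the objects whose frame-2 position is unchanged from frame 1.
the pink square, the purple pentagon, the blue hexagon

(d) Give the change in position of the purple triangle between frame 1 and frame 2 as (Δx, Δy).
(-2.1, -0.1)

The purple triangle was at (9.3, 6.3) in frame 1 and (7.2, 6.2) in frame 2.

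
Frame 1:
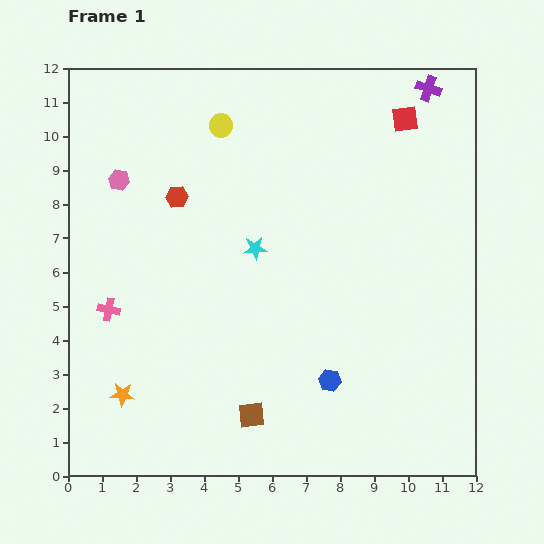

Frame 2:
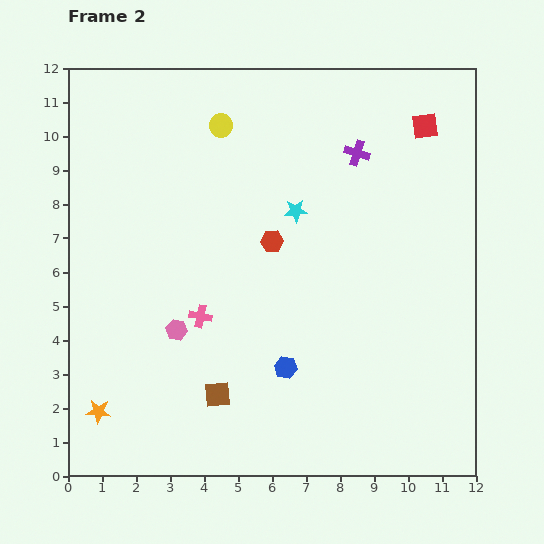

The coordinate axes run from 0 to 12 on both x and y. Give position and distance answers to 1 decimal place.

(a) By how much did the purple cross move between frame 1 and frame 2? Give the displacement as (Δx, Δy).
(-2.1, -1.9)

The purple cross was at (10.6, 11.4) in frame 1 and (8.5, 9.5) in frame 2.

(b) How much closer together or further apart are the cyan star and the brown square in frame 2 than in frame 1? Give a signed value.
+1.0

Distance in frame 1: 4.9. Distance in frame 2: 5.9.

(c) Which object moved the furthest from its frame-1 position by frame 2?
the pink hexagon

(moved 4.7; next 3.1)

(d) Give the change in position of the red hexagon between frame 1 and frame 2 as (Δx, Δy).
(2.8, -1.3)

The red hexagon was at (3.2, 8.2) in frame 1 and (6.0, 6.9) in frame 2.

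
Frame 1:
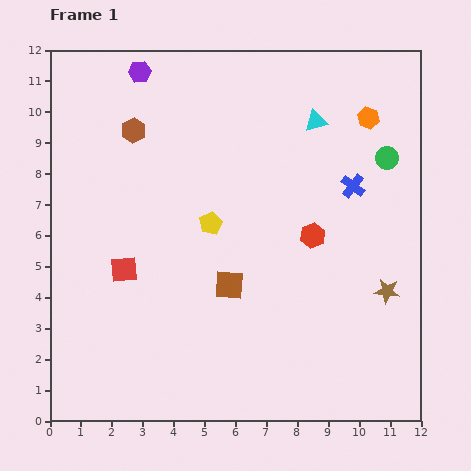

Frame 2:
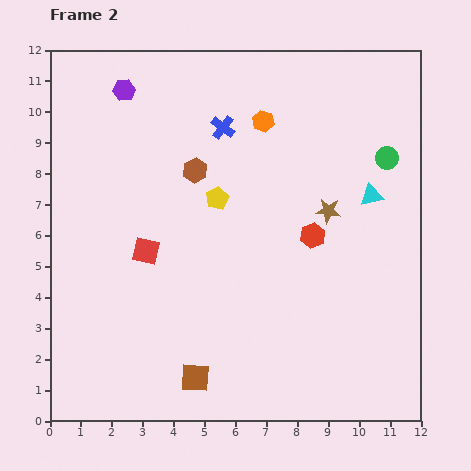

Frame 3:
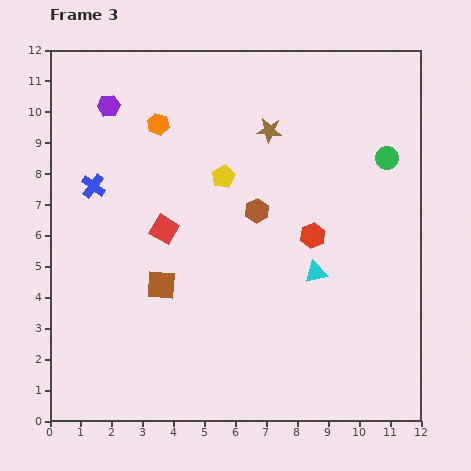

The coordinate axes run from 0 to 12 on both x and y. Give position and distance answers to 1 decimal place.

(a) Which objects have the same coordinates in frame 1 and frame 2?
the green circle, the red hexagon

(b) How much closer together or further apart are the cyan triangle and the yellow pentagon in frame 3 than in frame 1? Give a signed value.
-0.4

Distance in frame 1: 4.7. Distance in frame 3: 4.3.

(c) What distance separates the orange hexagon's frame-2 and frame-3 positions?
3.4

The orange hexagon moved from (6.9, 9.7) to (3.5, 9.6), a distance of √(3.4² + 0.1²) ≈ 3.4.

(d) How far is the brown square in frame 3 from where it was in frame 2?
3.2

The brown square moved from (4.7, 1.4) to (3.6, 4.4), a distance of √(1.1² + 3.0²) ≈ 3.2.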